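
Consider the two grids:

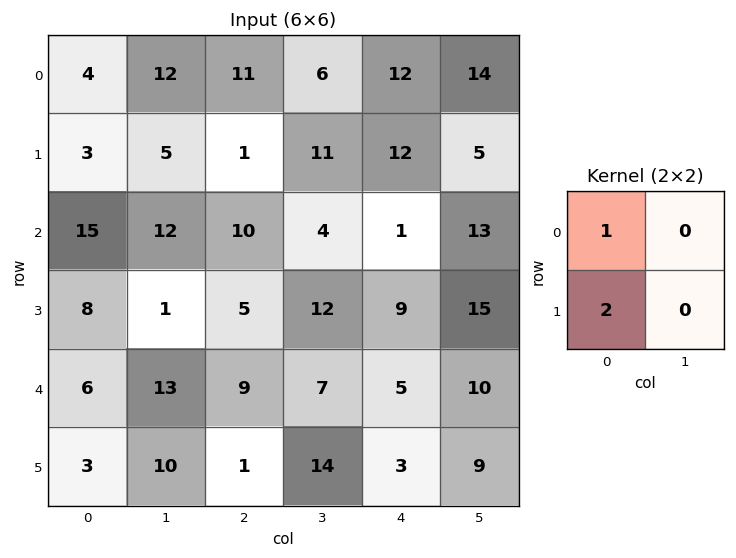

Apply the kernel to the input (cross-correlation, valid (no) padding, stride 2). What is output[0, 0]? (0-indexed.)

The receptive field on the input at this output position is [4 12 / 3 5]. Elementwise product with the kernel and sum: 4·1 + 3·2.

10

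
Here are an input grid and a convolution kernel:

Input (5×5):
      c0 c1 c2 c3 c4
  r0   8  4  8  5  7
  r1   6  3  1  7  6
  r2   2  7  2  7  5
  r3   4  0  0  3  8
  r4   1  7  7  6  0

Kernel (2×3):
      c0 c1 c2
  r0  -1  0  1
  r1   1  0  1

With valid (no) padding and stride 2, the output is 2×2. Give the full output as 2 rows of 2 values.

Output[0,0]: The receptive field on the input at this output position is [8 4 8 / 6 3 1]. Elementwise product with the kernel and sum: 8·-1 + 8·1 + 6·1 + 1·1.

7 6
4 11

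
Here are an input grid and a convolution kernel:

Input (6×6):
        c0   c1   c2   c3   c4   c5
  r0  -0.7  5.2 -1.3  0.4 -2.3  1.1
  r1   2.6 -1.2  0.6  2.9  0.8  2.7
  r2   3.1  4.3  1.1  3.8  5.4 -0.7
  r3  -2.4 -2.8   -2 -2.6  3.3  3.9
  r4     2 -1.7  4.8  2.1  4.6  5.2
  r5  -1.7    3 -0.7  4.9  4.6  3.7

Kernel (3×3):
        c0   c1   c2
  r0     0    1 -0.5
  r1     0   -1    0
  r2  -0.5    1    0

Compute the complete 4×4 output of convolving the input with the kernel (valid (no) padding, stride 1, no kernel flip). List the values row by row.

9.8 -3.15 1.9 -0.15
-7.4 -2.55 -2.9 -1.35
3.85 6.85 3.4 6
3.75 -7.7 -1.1 -1.1

Output[0,0]: The receptive field on the input at this output position is [-0.7 5.2 -1.3 / 2.6 -1.2 0.6 / 3.1 4.3 1.1]. Elementwise product with the kernel and sum: 5.2·1 + -1.3·-0.5 + -1.2·-1 + 3.1·-0.5 + 4.3·1.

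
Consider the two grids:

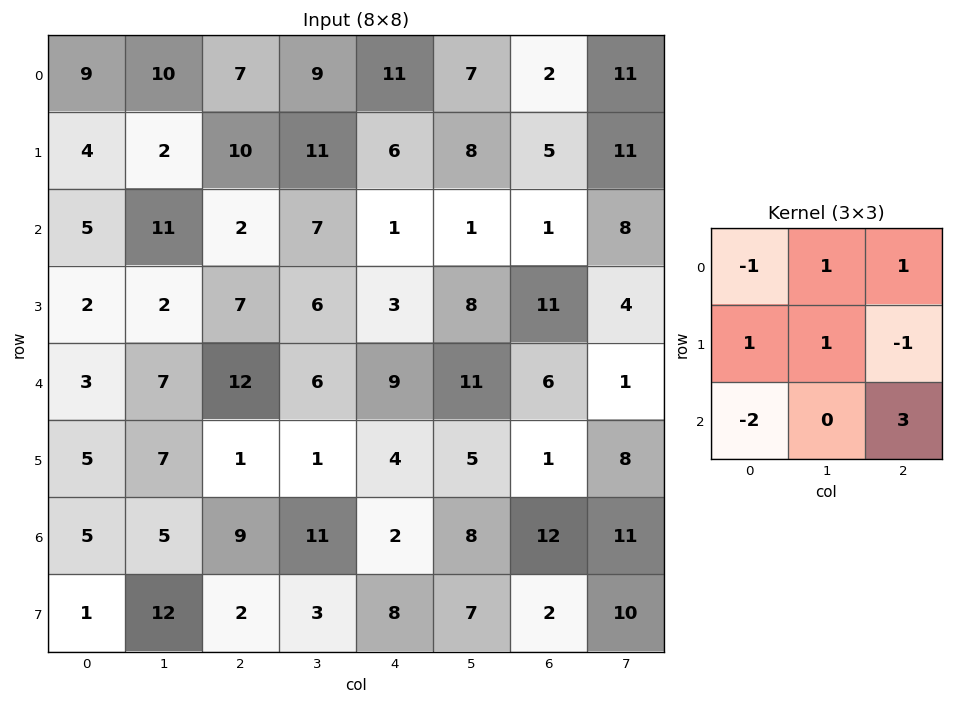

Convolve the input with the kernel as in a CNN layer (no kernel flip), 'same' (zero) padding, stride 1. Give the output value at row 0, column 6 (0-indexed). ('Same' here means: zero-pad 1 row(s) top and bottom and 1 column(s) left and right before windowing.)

15

The receptive field on the zero-padded input at this output position is [0 0 0 / 7 2 11 / 8 5 11]. Elementwise product with the kernel and sum: 0·-1 + 0·1 + 0·1 + 7·1 + 2·1 + 11·-1 + 8·-2 + 11·3.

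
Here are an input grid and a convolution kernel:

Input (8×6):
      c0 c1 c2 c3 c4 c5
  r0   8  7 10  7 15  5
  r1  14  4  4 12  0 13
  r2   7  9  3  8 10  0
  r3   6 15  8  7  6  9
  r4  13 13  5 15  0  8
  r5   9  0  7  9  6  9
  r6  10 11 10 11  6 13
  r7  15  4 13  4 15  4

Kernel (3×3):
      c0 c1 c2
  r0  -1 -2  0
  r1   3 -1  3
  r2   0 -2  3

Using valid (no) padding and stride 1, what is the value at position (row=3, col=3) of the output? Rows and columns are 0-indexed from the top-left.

The receptive field on the input at this output position is [7 6 9 / 15 0 8 / 9 6 9]. Elementwise product with the kernel and sum: 7·-1 + 6·-2 + 15·3 + 0·-1 + 8·3 + 6·-2 + 9·3.

65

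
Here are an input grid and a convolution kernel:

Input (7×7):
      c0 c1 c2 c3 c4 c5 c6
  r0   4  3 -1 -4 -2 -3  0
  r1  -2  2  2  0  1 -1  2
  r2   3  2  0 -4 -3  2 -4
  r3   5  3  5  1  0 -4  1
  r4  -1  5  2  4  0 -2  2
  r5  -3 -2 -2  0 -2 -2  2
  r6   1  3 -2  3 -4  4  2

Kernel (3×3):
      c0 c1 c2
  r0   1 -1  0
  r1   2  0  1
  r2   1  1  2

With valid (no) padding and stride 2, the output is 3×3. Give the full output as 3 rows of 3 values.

Output[0,0]: The receptive field on the input at this output position is [4 3 -1 / -2 2 2 / 3 2 0]. Elementwise product with the kernel and sum: 4·1 + 3·-1 + -2·2 + 2·1 + 3·1 + 2·1 + 0·2.

4 -2 -4
24 20 -2
-14 -15 4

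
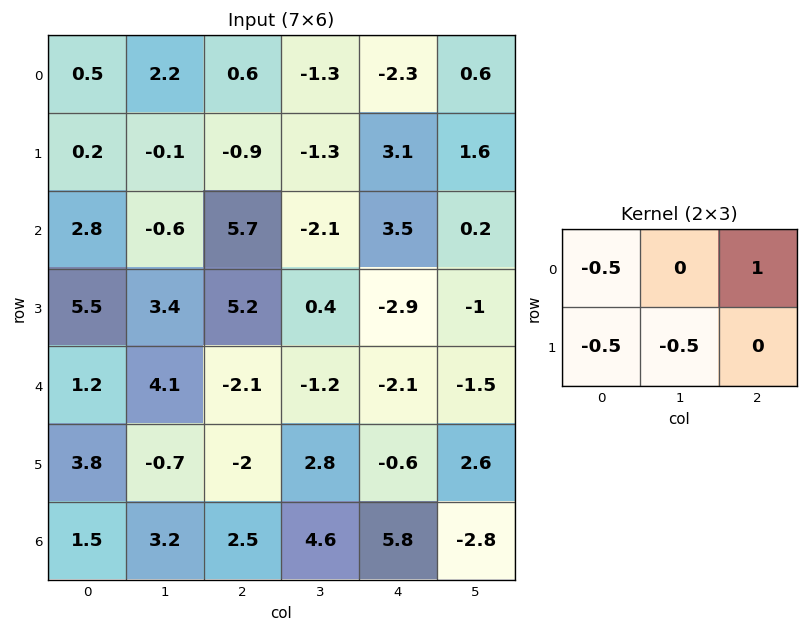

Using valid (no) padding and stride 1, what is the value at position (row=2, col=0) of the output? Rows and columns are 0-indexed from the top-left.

The receptive field on the input at this output position is [2.8 -0.6 5.7 / 5.5 3.4 5.2]. Elementwise product with the kernel and sum: 2.8·-0.5 + 5.7·1 + 5.5·-0.5 + 3.4·-0.5.

-0.15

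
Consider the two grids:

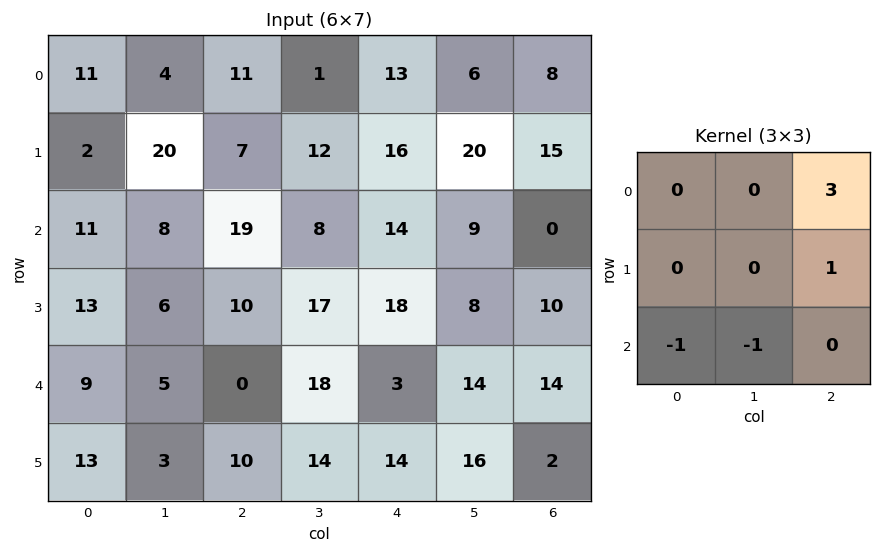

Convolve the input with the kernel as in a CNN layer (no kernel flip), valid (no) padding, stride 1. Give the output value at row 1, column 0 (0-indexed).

The receptive field on the input at this output position is [2 20 7 / 11 8 19 / 13 6 10]. Elementwise product with the kernel and sum: 7·3 + 19·1 + 13·-1 + 6·-1.

21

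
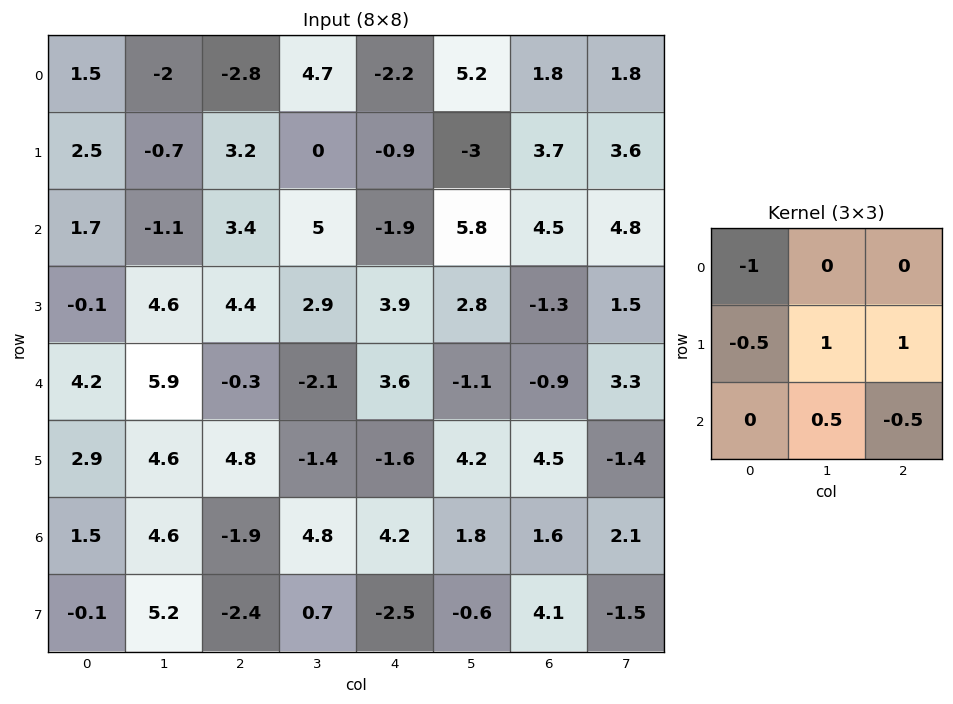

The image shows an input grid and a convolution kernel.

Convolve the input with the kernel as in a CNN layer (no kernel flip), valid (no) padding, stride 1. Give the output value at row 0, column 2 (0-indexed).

3.75

The receptive field on the input at this output position is [-2.8 4.7 -2.2 / 3.2 0 -0.9 / 3.4 5 -1.9]. Elementwise product with the kernel and sum: -2.8·-1 + 3.2·-0.5 + 0·1 + -0.9·1 + 5·0.5 + -1.9·-0.5.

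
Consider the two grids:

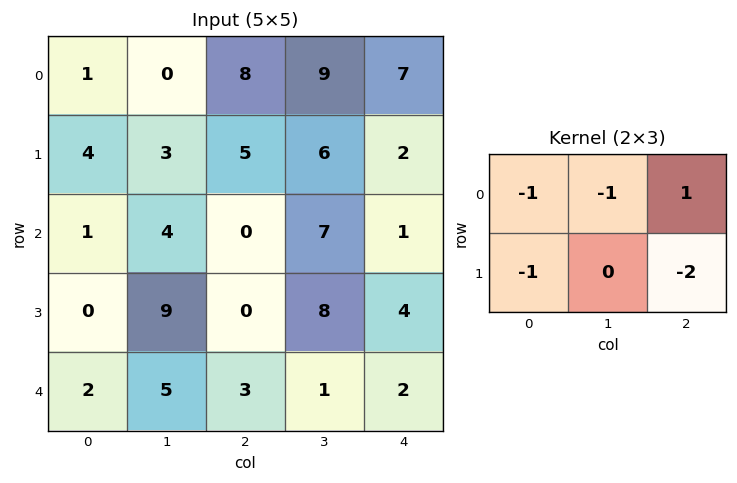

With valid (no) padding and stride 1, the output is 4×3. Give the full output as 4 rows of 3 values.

Output[0,0]: The receptive field on the input at this output position is [1 0 8 / 4 3 5]. Elementwise product with the kernel and sum: 1·-1 + 0·-1 + 8·1 + 4·-1 + 5·-2.
Output[0,1]: The receptive field on the input at this output position is [0 8 9 / 3 5 6]. Elementwise product with the kernel and sum: 0·-1 + 8·-1 + 9·1 + 3·-1 + 6·-2.

-7 -14 -19
-3 -20 -11
-5 -22 -14
-17 -8 -11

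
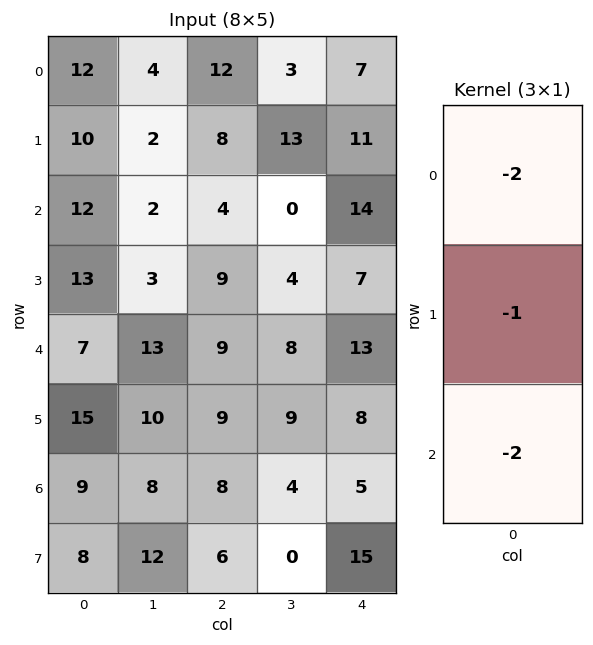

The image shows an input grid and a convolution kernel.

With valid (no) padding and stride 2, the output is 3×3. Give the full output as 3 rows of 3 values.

-58 -40 -53
-51 -35 -61
-47 -43 -44

Output[0,0]: The receptive field on the input at this output position is [12 / 10 / 12]. Elementwise product with the kernel and sum: 12·-2 + 10·-1 + 12·-2.
Output[0,1]: The receptive field on the input at this output position is [12 / 8 / 4]. Elementwise product with the kernel and sum: 12·-2 + 8·-1 + 4·-2.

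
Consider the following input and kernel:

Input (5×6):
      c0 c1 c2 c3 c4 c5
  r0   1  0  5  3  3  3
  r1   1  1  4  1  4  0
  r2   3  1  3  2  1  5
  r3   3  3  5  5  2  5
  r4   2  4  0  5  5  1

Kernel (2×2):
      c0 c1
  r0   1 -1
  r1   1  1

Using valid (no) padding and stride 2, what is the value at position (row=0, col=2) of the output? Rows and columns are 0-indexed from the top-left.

4

The receptive field on the input at this output position is [3 3 / 4 0]. Elementwise product with the kernel and sum: 3·1 + 3·-1 + 4·1 + 0·1.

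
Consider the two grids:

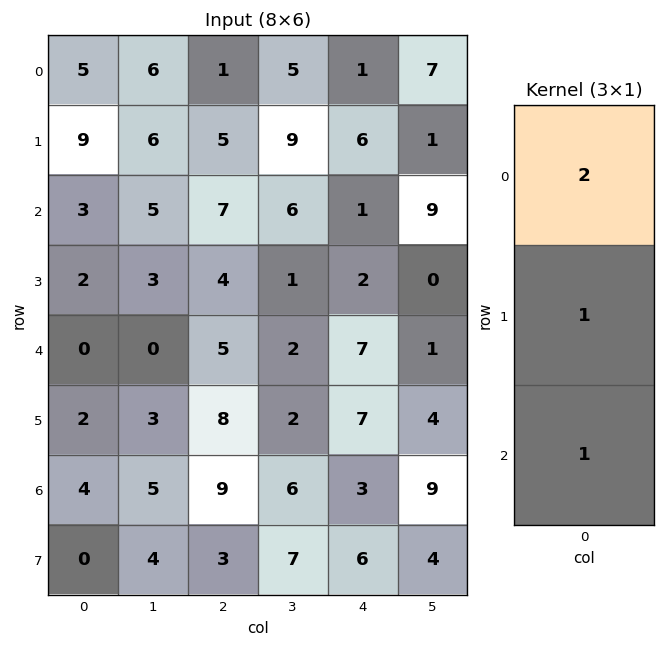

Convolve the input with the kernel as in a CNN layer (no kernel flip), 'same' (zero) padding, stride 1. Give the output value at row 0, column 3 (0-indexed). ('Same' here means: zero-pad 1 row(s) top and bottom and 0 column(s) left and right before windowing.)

The receptive field on the zero-padded input at this output position is [0 / 5 / 9]. Elementwise product with the kernel and sum: 0·2 + 5·1 + 9·1.

14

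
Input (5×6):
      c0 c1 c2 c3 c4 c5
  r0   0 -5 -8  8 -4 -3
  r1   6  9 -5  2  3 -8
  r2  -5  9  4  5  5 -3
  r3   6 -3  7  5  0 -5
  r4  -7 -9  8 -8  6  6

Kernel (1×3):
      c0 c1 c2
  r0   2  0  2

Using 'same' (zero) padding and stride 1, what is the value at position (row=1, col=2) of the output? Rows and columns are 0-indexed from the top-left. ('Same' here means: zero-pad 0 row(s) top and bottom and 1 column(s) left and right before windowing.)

22

The receptive field on the zero-padded input at this output position is [9 -5 2]. Elementwise product with the kernel and sum: 9·2 + 2·2.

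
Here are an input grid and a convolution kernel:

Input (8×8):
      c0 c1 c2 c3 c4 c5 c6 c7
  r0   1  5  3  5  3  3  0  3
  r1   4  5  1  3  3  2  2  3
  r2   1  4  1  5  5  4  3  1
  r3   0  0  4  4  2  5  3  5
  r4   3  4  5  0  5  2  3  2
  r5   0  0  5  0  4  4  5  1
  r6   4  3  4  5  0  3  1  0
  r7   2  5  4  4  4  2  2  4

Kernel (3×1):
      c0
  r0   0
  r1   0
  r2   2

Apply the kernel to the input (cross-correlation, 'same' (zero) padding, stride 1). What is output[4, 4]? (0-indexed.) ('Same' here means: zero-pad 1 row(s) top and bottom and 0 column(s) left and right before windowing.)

The receptive field on the zero-padded input at this output position is [2 / 5 / 4]. Elementwise product with the kernel and sum: 4·2.

8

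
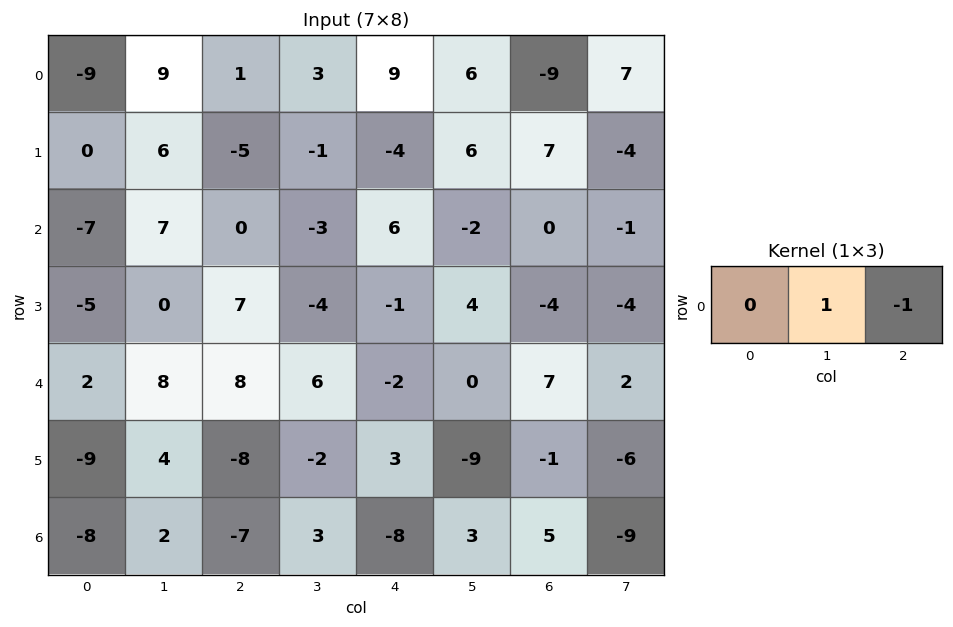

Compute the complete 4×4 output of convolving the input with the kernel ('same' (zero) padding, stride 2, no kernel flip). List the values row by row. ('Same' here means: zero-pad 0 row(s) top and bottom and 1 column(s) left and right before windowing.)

Output[0,0]: The receptive field on the zero-padded input at this output position is [0 -9 9]. Elementwise product with the kernel and sum: -9·1 + 9·-1.
Output[0,1]: The receptive field on the zero-padded input at this output position is [9 1 3]. Elementwise product with the kernel and sum: 1·1 + 3·-1.

-18 -2 3 -16
-14 3 8 1
-6 2 -2 5
-10 -10 -11 14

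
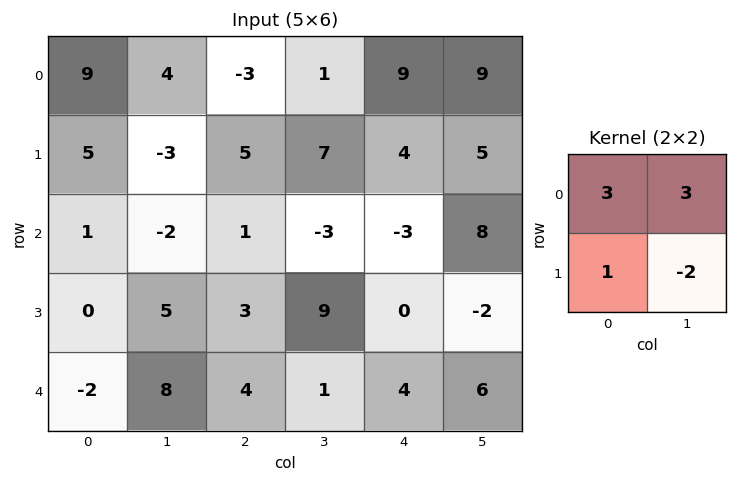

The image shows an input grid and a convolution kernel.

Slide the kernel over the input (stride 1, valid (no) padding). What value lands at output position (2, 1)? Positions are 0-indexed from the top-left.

-4

The receptive field on the input at this output position is [-2 1 / 5 3]. Elementwise product with the kernel and sum: -2·3 + 1·3 + 5·1 + 3·-2.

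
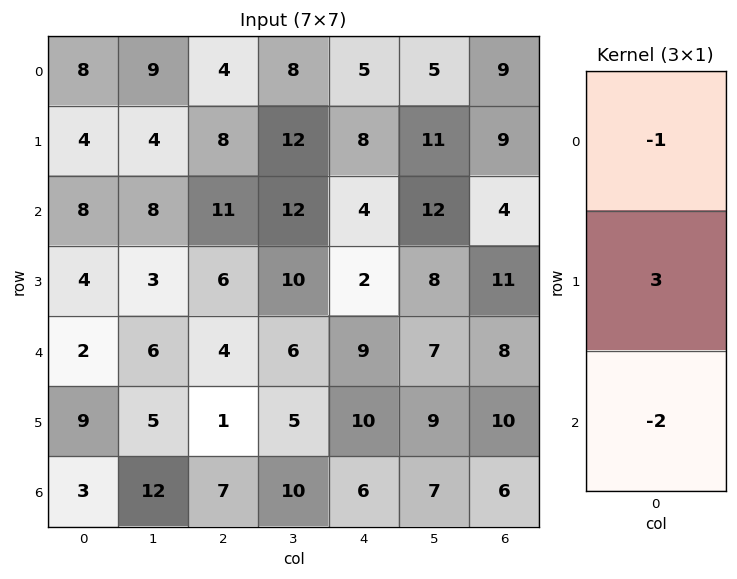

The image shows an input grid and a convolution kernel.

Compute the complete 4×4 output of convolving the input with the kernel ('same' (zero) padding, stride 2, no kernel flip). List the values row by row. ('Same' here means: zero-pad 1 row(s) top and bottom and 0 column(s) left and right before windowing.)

Output[0,0]: The receptive field on the zero-padded input at this output position is [0 / 8 / 4]. Elementwise product with the kernel and sum: 0·-1 + 8·3 + 4·-2.
Output[0,1]: The receptive field on the zero-padded input at this output position is [0 / 4 / 8]. Elementwise product with the kernel and sum: 0·-1 + 4·3 + 8·-2.

16 -4 -1 9
12 13 0 -19
-16 4 5 -7
0 20 8 8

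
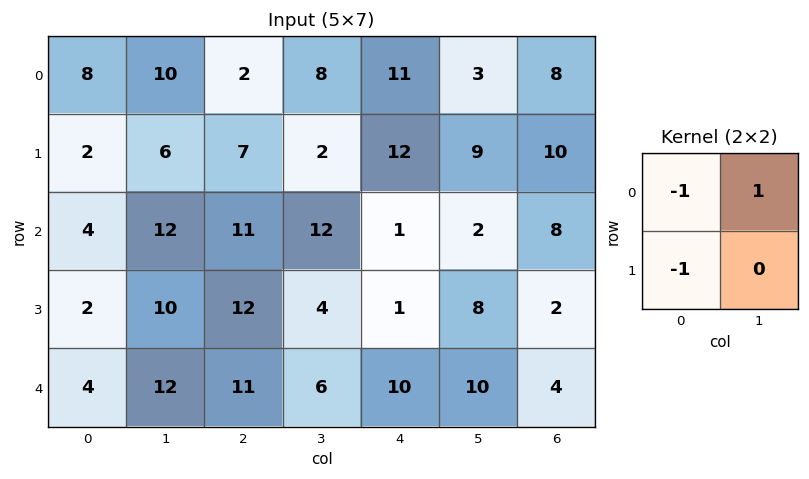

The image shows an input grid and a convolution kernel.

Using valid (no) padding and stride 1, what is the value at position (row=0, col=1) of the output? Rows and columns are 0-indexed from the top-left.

The receptive field on the input at this output position is [10 2 / 6 7]. Elementwise product with the kernel and sum: 10·-1 + 2·1 + 6·-1.

-14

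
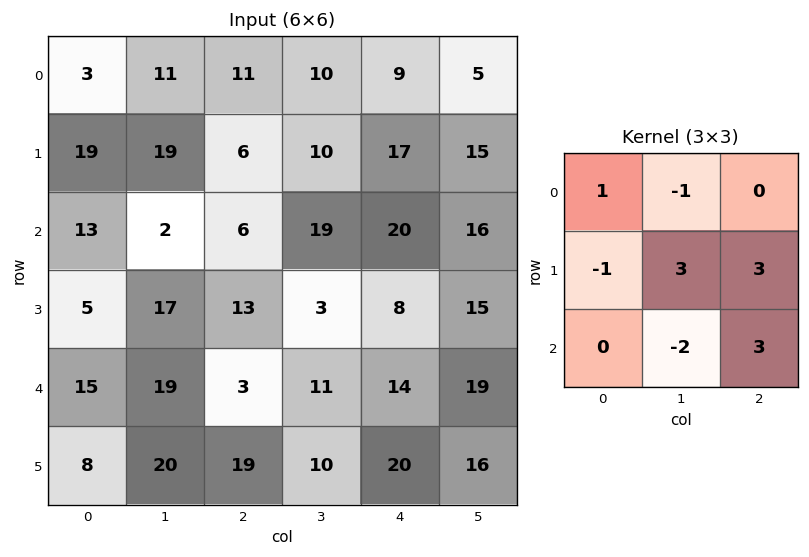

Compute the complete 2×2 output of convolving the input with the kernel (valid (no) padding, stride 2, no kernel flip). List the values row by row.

Output[0,0]: The receptive field on the input at this output position is [3 11 11 / 19 19 6 / 13 2 6]. Elementwise product with the kernel and sum: 3·1 + 11·-1 + 19·-1 + 19·3 + 6·3 + 2·-2 + 6·3.
Output[0,1]: The receptive field on the input at this output position is [11 10 9 / 6 10 17 / 6 19 20]. Elementwise product with the kernel and sum: 11·1 + 10·-1 + 6·-1 + 10·3 + 17·3 + 19·-2 + 20·3.

62 98
67 27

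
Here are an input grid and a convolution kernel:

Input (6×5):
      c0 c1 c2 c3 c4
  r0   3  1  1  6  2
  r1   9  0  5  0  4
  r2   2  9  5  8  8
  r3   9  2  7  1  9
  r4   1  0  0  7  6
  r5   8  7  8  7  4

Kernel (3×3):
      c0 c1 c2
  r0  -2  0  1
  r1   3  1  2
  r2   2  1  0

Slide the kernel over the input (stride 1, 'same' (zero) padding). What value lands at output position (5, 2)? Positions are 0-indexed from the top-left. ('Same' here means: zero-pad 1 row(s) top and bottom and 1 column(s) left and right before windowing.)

The receptive field on the zero-padded input at this output position is [0 0 7 / 7 8 7 / 0 0 0]. Elementwise product with the kernel and sum: 0·-2 + 7·1 + 7·3 + 8·1 + 7·2 + 0·2 + 0·1.

50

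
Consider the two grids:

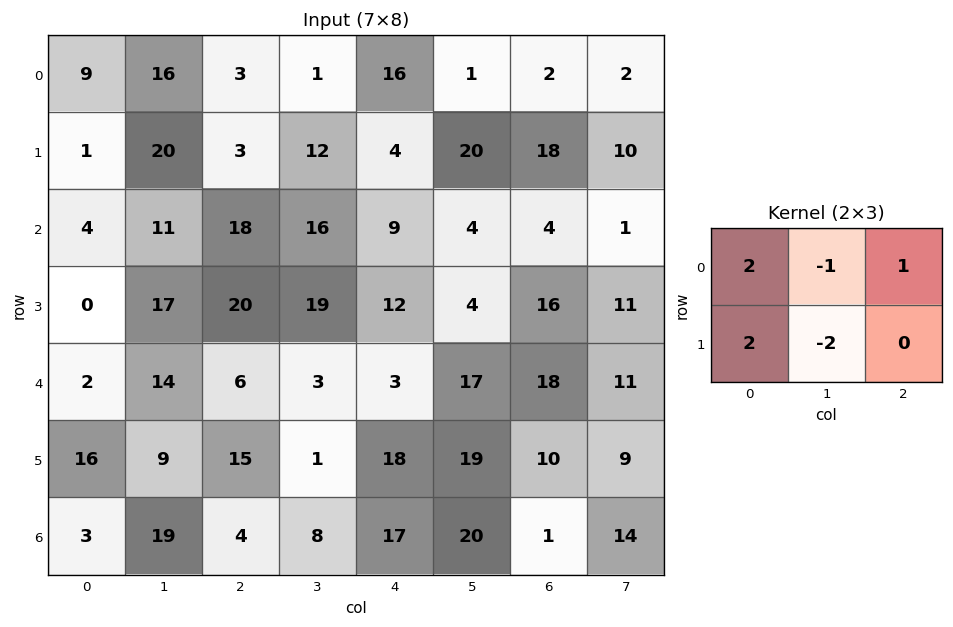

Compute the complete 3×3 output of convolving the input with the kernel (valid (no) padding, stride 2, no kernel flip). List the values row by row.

Output[0,0]: The receptive field on the input at this output position is [9 16 3 / 1 20 3]. Elementwise product with the kernel and sum: 9·2 + 16·-1 + 3·1 + 1·2 + 20·-2.
Output[0,1]: The receptive field on the input at this output position is [3 1 16 / 3 12 4]. Elementwise product with the kernel and sum: 3·2 + 1·-1 + 16·1 + 3·2 + 12·-2.

-33 3 1
-19 31 34
10 40 5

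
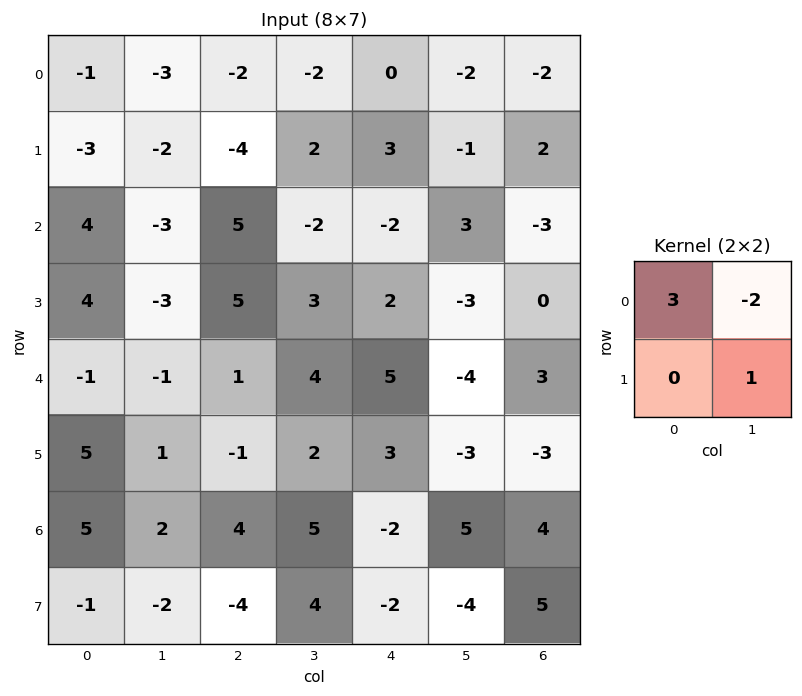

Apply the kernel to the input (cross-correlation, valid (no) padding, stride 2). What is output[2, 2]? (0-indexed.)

20

The receptive field on the input at this output position is [5 -4 / 3 -3]. Elementwise product with the kernel and sum: 5·3 + -4·-2 + -3·1.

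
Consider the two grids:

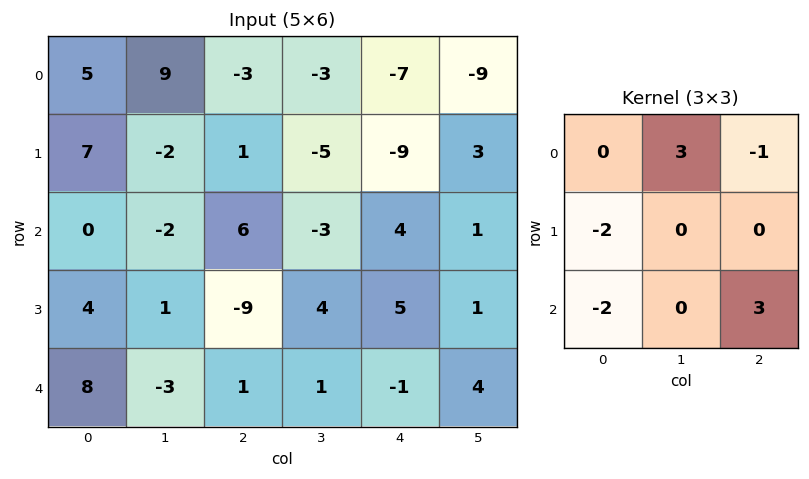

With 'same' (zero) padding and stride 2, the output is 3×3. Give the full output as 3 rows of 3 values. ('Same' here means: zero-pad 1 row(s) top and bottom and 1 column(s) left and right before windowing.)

Output[0,0]: The receptive field on the zero-padded input at this output position is [0 0 0 / 0 5 9 / 0 7 -2]. Elementwise product with the kernel and sum: 0·3 + 0·-1 + 0·-2 + 0·-2 + -2·3.
Output[0,1]: The receptive field on the zero-padded input at this output position is [0 0 0 / 9 -3 -3 / -2 1 -5]. Elementwise product with the kernel and sum: 0·3 + 0·-1 + 9·-2 + -2·-2 + -5·3.

-6 -29 25
26 22 -29
11 -25 12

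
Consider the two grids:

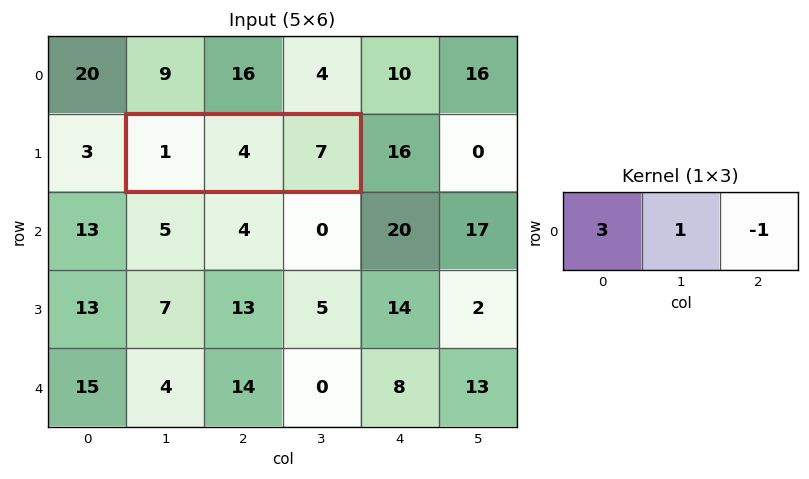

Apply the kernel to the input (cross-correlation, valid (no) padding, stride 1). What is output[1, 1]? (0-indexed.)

The receptive field on the input at this output position is [1 4 7]. Elementwise product with the kernel and sum: 1·3 + 4·1 + 7·-1.

0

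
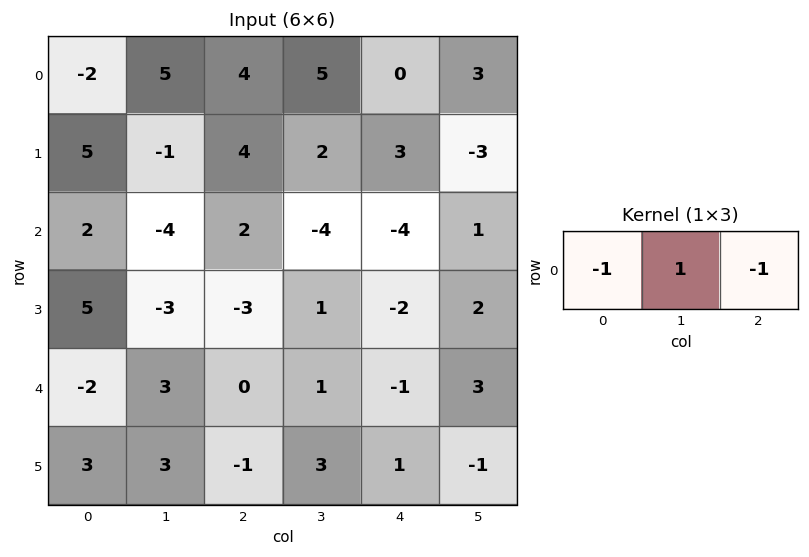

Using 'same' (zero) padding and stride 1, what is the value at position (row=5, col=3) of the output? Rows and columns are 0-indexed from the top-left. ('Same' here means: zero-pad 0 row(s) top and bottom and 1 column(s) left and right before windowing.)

3

The receptive field on the zero-padded input at this output position is [-1 3 1]. Elementwise product with the kernel and sum: -1·-1 + 3·1 + 1·-1.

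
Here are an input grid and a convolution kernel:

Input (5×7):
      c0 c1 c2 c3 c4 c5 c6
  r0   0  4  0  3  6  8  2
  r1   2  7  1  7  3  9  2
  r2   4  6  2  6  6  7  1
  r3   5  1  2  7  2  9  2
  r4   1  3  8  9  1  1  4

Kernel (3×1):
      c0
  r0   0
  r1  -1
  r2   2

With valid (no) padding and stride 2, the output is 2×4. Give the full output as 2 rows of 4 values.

6 3 9 0
-3 14 0 6

Output[0,0]: The receptive field on the input at this output position is [0 / 2 / 4]. Elementwise product with the kernel and sum: 2·-1 + 4·2.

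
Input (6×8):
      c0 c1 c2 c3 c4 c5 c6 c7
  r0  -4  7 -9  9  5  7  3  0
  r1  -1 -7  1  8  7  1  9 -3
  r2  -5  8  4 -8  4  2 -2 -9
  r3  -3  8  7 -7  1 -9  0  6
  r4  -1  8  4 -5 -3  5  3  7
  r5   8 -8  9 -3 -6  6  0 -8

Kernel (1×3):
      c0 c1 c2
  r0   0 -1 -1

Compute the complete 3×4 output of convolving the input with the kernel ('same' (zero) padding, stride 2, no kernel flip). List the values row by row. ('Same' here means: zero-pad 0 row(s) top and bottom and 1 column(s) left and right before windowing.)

-3 0 -12 -3
-3 4 -6 11
-7 1 -2 -10

Output[0,0]: The receptive field on the zero-padded input at this output position is [0 -4 7]. Elementwise product with the kernel and sum: -4·-1 + 7·-1.
Output[0,1]: The receptive field on the zero-padded input at this output position is [7 -9 9]. Elementwise product with the kernel and sum: -9·-1 + 9·-1.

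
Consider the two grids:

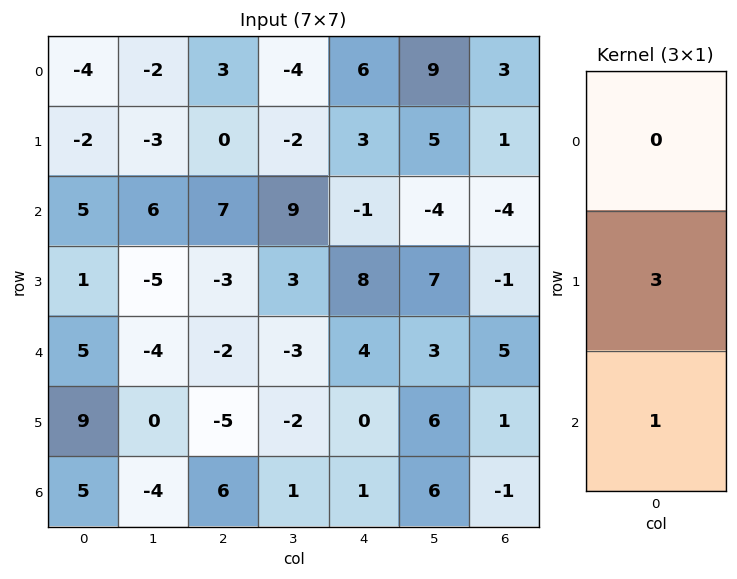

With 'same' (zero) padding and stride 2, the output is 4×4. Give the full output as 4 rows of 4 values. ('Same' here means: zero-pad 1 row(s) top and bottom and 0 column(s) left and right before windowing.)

-14 9 21 10
16 18 5 -13
24 -11 12 16
15 18 3 -3

Output[0,0]: The receptive field on the zero-padded input at this output position is [0 / -4 / -2]. Elementwise product with the kernel and sum: -4·3 + -2·1.
Output[0,1]: The receptive field on the zero-padded input at this output position is [0 / 3 / 0]. Elementwise product with the kernel and sum: 3·3 + 0·1.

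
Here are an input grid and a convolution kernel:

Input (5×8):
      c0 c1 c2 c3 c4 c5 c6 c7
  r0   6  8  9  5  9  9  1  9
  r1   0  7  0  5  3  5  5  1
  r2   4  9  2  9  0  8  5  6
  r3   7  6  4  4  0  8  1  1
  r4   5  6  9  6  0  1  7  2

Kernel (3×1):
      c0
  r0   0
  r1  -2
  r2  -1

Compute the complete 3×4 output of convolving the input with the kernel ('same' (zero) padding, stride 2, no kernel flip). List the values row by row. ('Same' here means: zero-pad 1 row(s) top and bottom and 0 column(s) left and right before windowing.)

Output[0,0]: The receptive field on the zero-padded input at this output position is [0 / 6 / 0]. Elementwise product with the kernel and sum: 6·-2 + 0·-1.

-12 -18 -21 -7
-15 -8 0 -11
-10 -18 0 -14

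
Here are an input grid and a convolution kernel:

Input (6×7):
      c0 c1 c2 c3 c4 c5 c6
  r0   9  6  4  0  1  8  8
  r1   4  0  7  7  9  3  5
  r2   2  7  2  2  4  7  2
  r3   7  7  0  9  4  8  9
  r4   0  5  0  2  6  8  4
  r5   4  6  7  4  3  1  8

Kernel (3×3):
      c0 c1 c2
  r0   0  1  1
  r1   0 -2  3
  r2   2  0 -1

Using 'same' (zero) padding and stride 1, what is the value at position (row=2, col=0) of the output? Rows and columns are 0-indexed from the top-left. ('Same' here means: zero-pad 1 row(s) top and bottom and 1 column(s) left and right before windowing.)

14

The receptive field on the zero-padded input at this output position is [0 4 0 / 0 2 7 / 0 7 7]. Elementwise product with the kernel and sum: 4·1 + 0·1 + 2·-2 + 7·3 + 0·2 + 7·-1.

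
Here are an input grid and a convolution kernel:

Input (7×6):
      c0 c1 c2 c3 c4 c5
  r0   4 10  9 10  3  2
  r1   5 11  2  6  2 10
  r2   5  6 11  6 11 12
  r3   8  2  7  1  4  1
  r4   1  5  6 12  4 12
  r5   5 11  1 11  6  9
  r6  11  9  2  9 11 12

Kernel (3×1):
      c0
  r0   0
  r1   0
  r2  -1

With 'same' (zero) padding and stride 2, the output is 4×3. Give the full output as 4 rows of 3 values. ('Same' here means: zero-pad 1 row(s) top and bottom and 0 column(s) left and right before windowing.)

Output[0,0]: The receptive field on the zero-padded input at this output position is [0 / 4 / 5]. Elementwise product with the kernel and sum: 5·-1.

-5 -2 -2
-8 -7 -4
-5 -1 -6
0 0 0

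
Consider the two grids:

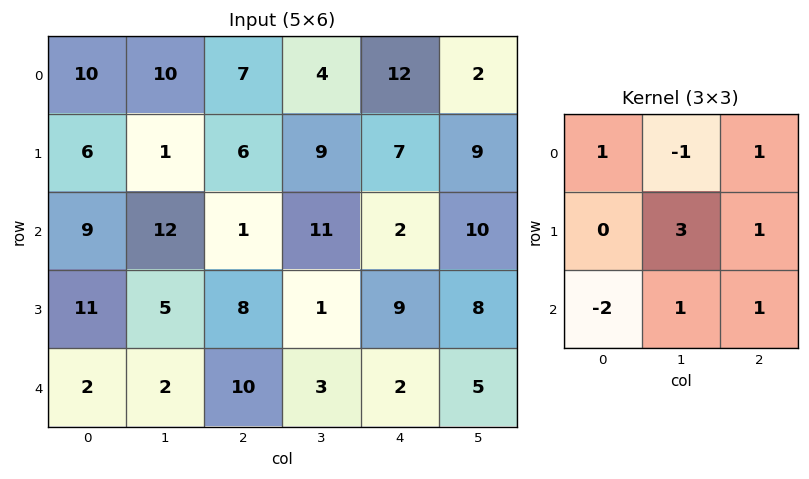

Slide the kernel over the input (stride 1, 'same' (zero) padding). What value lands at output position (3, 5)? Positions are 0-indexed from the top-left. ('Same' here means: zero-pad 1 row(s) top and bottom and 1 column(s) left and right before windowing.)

The receptive field on the zero-padded input at this output position is [2 10 0 / 9 8 0 / 2 5 0]. Elementwise product with the kernel and sum: 2·1 + 10·-1 + 0·1 + 8·3 + 0·1 + 2·-2 + 5·1 + 0·1.

17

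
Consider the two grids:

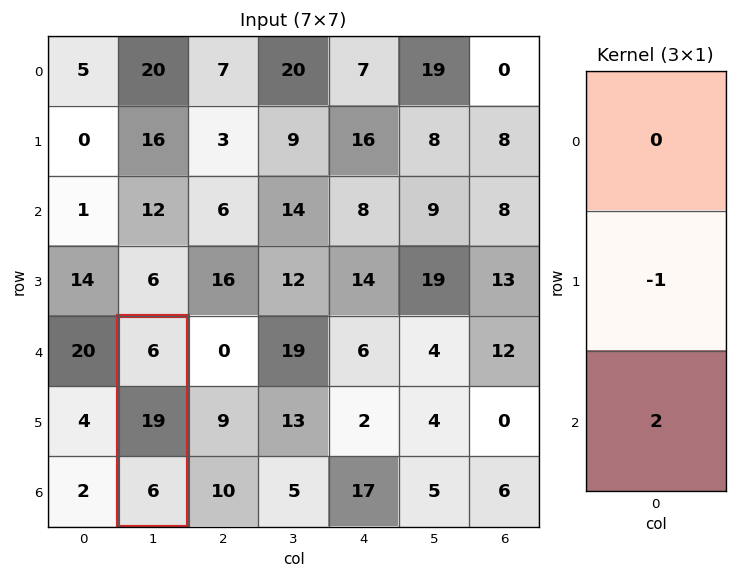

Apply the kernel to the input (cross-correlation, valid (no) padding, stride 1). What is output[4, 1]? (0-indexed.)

-7

The receptive field on the input at this output position is [6 / 19 / 6]. Elementwise product with the kernel and sum: 19·-1 + 6·2.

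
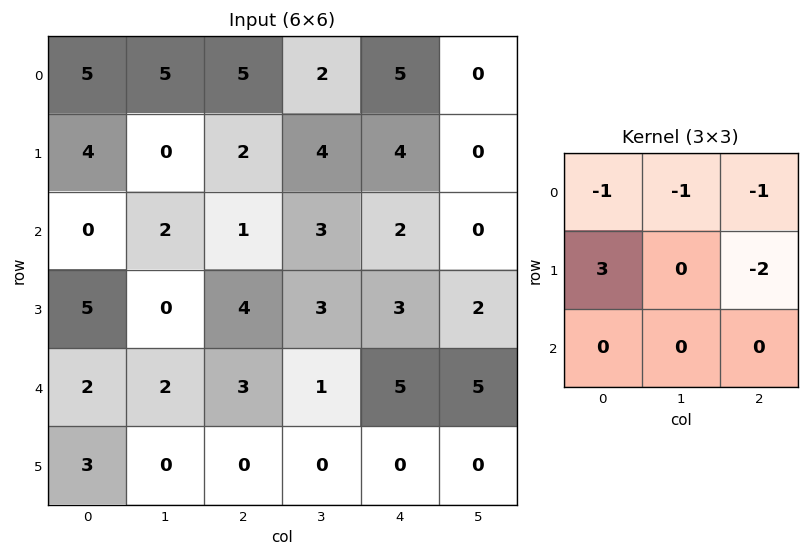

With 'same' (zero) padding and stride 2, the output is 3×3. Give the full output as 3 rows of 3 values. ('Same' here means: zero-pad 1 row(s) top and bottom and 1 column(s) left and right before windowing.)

Output[0,0]: The receptive field on the zero-padded input at this output position is [0 0 0 / 0 5 5 / 0 4 0]. Elementwise product with the kernel and sum: 0·-1 + 0·-1 + 0·-1 + 0·3 + 5·-2.
Output[0,1]: The receptive field on the zero-padded input at this output position is [0 0 0 / 5 5 2 / 0 2 4]. Elementwise product with the kernel and sum: 0·-1 + 0·-1 + 0·-1 + 5·3 + 2·-2.

-10 11 6
-8 -6 1
-9 -3 -15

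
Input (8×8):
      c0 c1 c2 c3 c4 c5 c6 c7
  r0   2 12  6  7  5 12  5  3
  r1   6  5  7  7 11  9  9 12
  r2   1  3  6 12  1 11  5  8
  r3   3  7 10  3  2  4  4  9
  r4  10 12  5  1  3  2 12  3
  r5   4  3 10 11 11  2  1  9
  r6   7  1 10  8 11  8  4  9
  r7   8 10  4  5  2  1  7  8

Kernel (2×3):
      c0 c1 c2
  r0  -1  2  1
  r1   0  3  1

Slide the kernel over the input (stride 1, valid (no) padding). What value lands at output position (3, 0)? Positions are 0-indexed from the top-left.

62

The receptive field on the input at this output position is [3 7 10 / 10 12 5]. Elementwise product with the kernel and sum: 3·-1 + 7·2 + 10·1 + 12·3 + 5·1.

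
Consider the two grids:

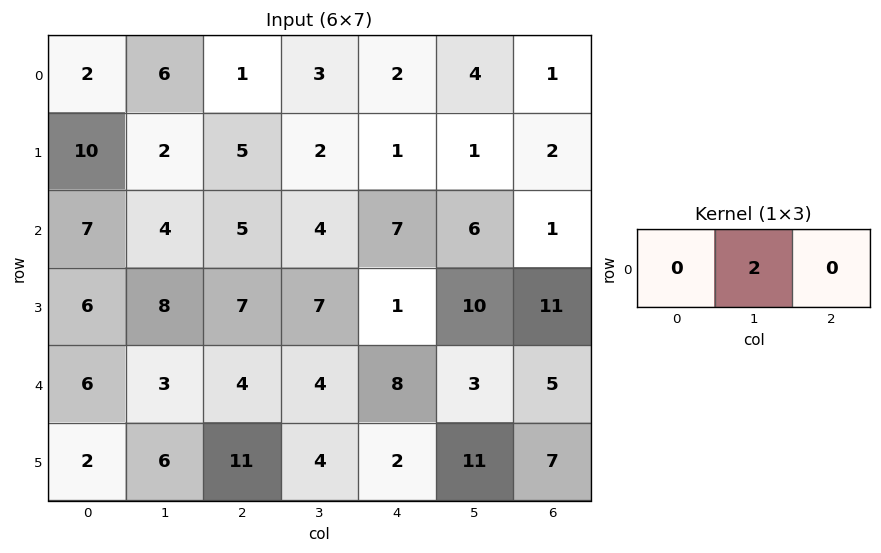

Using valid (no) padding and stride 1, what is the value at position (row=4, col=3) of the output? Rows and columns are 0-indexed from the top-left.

The receptive field on the input at this output position is [4 8 3]. Elementwise product with the kernel and sum: 8·2.

16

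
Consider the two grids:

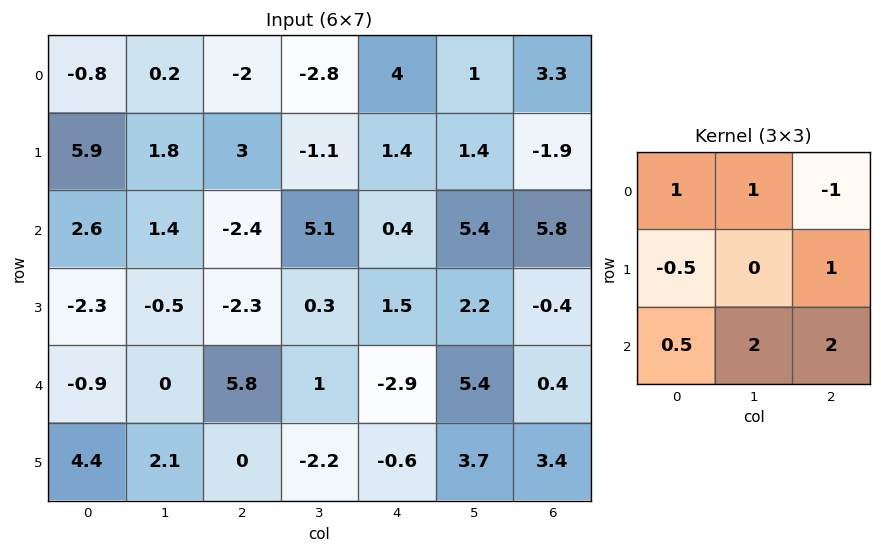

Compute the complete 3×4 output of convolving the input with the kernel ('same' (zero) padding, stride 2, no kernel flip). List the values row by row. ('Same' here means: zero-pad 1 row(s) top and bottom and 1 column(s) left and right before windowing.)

15.6 1.8 7.45 -3.6
-0.1 6.05 9.3 -2.9
11.2 -5.45 9.6 7.75

Output[0,0]: The receptive field on the zero-padded input at this output position is [0 0 0 / 0 -0.8 0.2 / 0 5.9 1.8]. Elementwise product with the kernel and sum: 0·1 + 0·1 + 0·-1 + 0·-0.5 + 0.2·1 + 0·0.5 + 5.9·2 + 1.8·2.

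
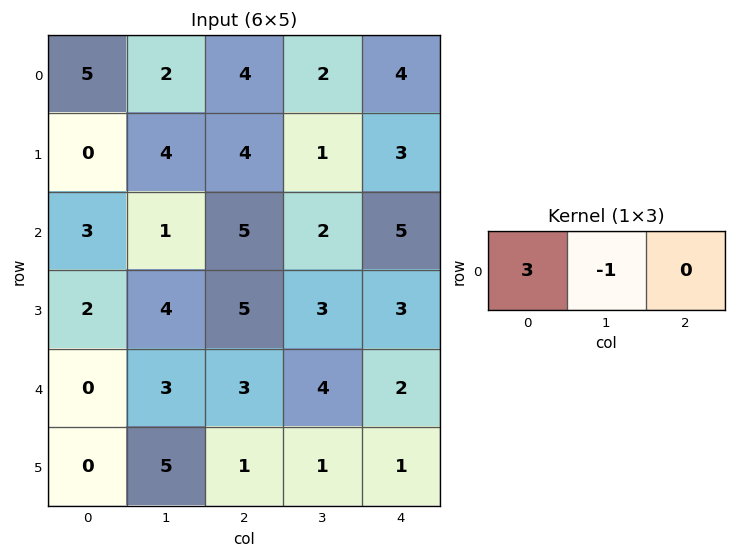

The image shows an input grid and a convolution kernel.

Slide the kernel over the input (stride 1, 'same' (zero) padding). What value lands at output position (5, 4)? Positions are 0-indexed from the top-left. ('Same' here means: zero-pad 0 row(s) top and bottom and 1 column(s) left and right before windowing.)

2

The receptive field on the zero-padded input at this output position is [1 1 0]. Elementwise product with the kernel and sum: 1·3 + 1·-1.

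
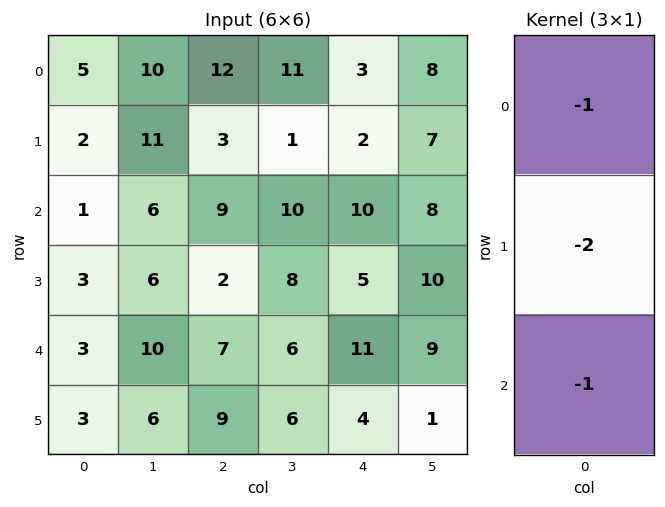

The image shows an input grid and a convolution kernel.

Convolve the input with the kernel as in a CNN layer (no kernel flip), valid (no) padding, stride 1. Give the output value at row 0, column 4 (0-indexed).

-17

The receptive field on the input at this output position is [3 / 2 / 10]. Elementwise product with the kernel and sum: 3·-1 + 2·-2 + 10·-1.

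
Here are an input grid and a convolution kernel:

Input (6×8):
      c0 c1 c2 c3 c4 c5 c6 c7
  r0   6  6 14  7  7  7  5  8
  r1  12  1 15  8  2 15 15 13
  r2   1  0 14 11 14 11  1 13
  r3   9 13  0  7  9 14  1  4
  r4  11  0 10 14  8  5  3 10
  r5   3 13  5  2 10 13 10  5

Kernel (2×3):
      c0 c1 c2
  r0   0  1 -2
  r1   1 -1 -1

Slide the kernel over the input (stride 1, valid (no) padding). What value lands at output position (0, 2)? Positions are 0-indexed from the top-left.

-2

The receptive field on the input at this output position is [14 7 7 / 15 8 2]. Elementwise product with the kernel and sum: 7·1 + 7·-2 + 15·1 + 8·-1 + 2·-1.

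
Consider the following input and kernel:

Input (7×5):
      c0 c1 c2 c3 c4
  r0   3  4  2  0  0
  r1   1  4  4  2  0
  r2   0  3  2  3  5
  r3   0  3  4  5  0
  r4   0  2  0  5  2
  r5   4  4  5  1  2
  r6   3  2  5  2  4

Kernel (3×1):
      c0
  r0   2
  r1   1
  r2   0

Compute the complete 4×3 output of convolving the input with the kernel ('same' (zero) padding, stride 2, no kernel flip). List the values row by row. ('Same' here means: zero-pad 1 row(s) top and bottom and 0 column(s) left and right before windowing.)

3 2 0
2 10 5
0 8 2
11 15 8

Output[0,0]: The receptive field on the zero-padded input at this output position is [0 / 3 / 1]. Elementwise product with the kernel and sum: 0·2 + 3·1.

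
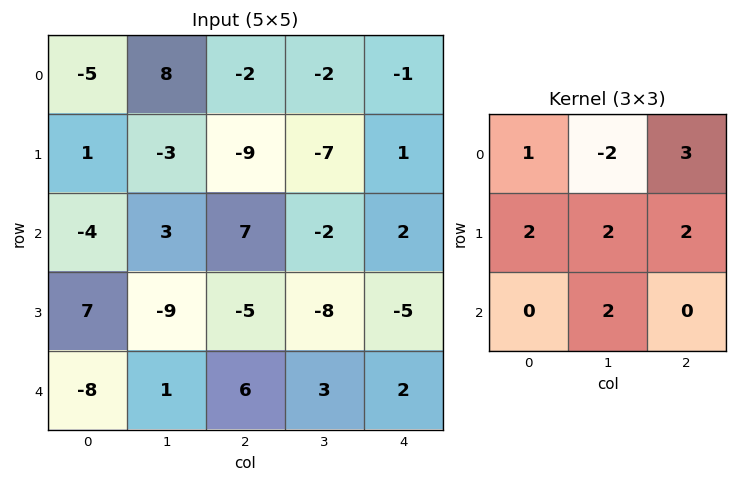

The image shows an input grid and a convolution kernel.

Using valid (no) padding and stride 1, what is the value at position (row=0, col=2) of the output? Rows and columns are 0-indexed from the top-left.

-35

The receptive field on the input at this output position is [-2 -2 -1 / -9 -7 1 / 7 -2 2]. Elementwise product with the kernel and sum: -2·1 + -2·-2 + -1·3 + -9·2 + -7·2 + 1·2 + -2·2.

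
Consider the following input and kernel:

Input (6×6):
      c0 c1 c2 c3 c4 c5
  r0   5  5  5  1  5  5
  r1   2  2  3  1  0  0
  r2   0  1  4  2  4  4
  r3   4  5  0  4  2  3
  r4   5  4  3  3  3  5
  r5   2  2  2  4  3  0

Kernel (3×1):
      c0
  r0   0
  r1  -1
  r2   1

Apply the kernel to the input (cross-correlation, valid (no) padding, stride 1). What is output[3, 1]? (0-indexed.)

The receptive field on the input at this output position is [5 / 4 / 2]. Elementwise product with the kernel and sum: 4·-1 + 2·1.

-2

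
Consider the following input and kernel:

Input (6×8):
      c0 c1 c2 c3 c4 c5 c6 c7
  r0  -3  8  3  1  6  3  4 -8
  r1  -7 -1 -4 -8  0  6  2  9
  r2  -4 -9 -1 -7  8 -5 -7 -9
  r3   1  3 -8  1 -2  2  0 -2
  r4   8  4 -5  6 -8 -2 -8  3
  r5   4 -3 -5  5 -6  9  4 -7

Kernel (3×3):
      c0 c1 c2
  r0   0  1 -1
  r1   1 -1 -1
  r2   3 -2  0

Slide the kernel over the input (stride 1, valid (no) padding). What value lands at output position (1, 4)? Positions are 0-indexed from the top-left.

The receptive field on the input at this output position is [0 6 2 / 8 -5 -7 / -2 2 0]. Elementwise product with the kernel and sum: 6·1 + 2·-1 + 8·1 + -5·-1 + -7·-1 + -2·3 + 2·-2.

14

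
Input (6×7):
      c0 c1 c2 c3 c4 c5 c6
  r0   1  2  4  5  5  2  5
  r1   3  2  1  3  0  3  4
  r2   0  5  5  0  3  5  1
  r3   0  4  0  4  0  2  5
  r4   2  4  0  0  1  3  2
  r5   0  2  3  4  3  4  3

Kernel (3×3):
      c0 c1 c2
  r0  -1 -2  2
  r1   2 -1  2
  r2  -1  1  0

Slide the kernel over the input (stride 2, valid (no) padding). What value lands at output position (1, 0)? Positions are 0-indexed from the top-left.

-2

The receptive field on the input at this output position is [0 5 5 / 0 4 0 / 2 4 0]. Elementwise product with the kernel and sum: 0·-1 + 5·-2 + 5·2 + 0·2 + 4·-1 + 0·2 + 2·-1 + 4·1.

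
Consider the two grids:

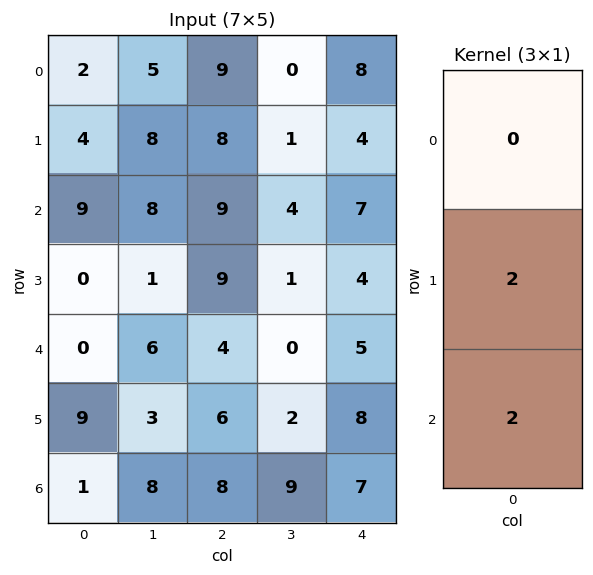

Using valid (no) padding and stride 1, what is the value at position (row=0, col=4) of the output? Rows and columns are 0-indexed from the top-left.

The receptive field on the input at this output position is [8 / 4 / 7]. Elementwise product with the kernel and sum: 4·2 + 7·2.

22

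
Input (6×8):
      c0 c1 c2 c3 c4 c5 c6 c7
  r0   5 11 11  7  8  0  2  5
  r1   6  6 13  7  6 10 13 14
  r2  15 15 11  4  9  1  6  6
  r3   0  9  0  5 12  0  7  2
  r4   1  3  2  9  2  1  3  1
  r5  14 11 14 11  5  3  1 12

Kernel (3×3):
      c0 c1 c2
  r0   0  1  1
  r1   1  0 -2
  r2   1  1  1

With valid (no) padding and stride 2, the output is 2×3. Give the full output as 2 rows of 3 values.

43 40 -2
32 2 11

Output[0,0]: The receptive field on the input at this output position is [5 11 11 / 6 6 13 / 15 15 11]. Elementwise product with the kernel and sum: 11·1 + 11·1 + 6·1 + 13·-2 + 15·1 + 15·1 + 11·1.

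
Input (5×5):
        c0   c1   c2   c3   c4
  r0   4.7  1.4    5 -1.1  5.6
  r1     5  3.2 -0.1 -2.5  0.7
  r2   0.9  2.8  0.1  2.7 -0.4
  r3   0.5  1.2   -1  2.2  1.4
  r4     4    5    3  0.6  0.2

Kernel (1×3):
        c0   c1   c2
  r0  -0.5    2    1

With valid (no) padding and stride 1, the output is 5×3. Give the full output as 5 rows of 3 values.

5.45 8.2 0.9
3.8 -4.3 -4.25
5.25 1.5 4.95
1.15 -0.4 6.3
11 4.1 -0.1

Output[0,0]: The receptive field on the input at this output position is [4.7 1.4 5]. Elementwise product with the kernel and sum: 4.7·-0.5 + 1.4·2 + 5·1.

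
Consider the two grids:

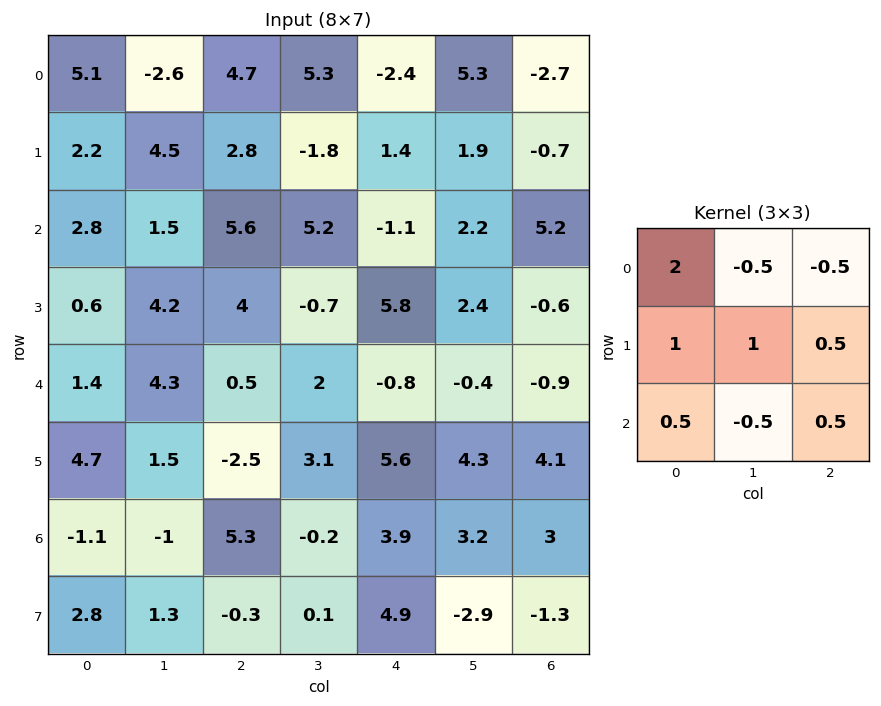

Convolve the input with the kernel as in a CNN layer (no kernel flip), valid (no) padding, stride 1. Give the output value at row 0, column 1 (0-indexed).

The receptive field on the input at this output position is [-2.6 4.7 5.3 / 4.5 2.8 -1.8 / 1.5 5.6 5.2]. Elementwise product with the kernel and sum: -2.6·2 + 4.7·-0.5 + 5.3·-0.5 + 4.5·1 + 2.8·1 + -1.8·0.5 + 1.5·0.5 + 5.6·-0.5 + 5.2·0.5.

-3.25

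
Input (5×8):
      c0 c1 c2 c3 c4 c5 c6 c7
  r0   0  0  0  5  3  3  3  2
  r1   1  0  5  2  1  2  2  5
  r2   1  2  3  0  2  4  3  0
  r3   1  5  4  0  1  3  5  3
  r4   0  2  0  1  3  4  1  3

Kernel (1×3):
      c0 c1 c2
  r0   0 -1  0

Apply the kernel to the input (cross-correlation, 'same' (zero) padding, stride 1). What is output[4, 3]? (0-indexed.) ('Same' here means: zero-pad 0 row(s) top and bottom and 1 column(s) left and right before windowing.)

-1

The receptive field on the zero-padded input at this output position is [0 1 3]. Elementwise product with the kernel and sum: 1·-1.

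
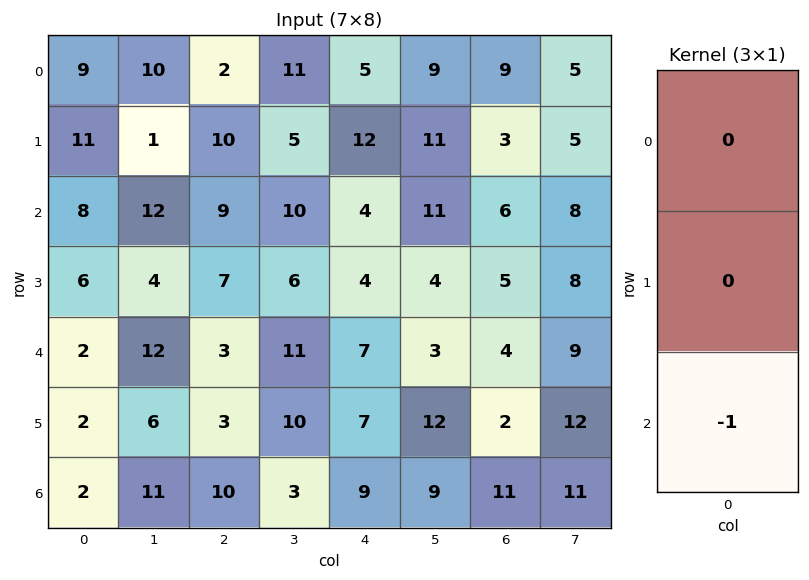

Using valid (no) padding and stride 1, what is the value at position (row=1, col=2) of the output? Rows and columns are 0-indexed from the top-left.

-7

The receptive field on the input at this output position is [10 / 9 / 7]. Elementwise product with the kernel and sum: 7·-1.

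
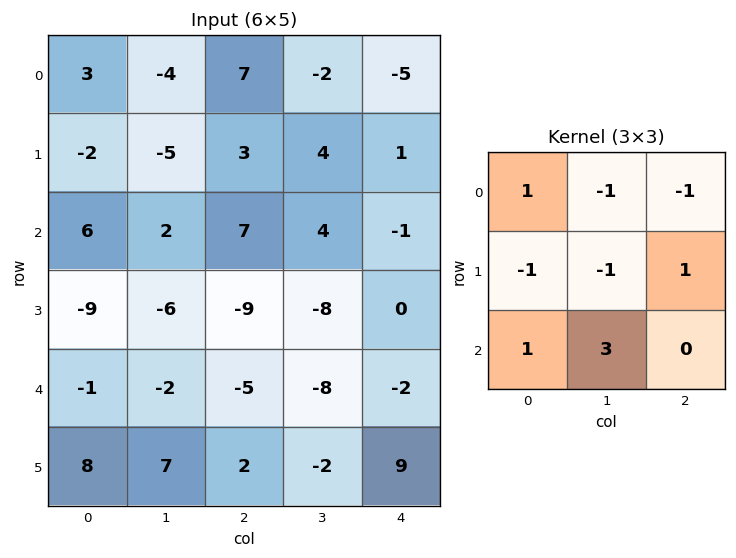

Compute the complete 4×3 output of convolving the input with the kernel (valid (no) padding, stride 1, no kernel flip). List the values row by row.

22 20 27
-28 -50 -47
-4 -19 -8
33 23 6

Output[0,0]: The receptive field on the input at this output position is [3 -4 7 / -2 -5 3 / 6 2 7]. Elementwise product with the kernel and sum: 3·1 + -4·-1 + 7·-1 + -2·-1 + -5·-1 + 3·1 + 6·1 + 2·3.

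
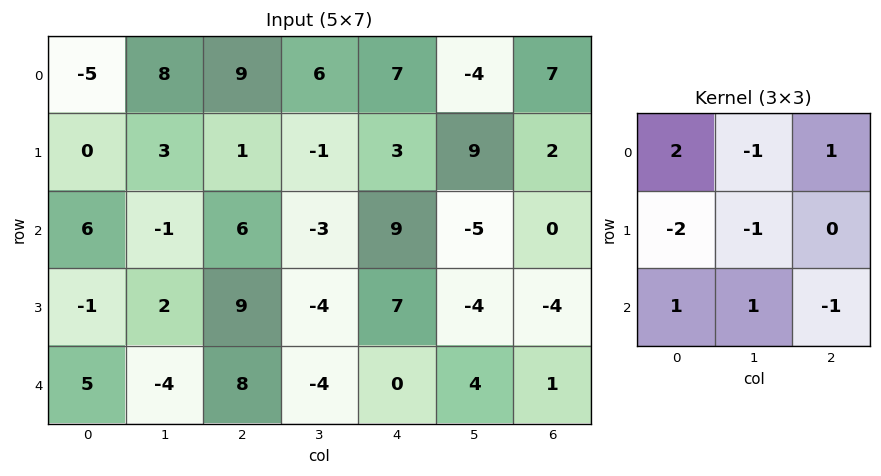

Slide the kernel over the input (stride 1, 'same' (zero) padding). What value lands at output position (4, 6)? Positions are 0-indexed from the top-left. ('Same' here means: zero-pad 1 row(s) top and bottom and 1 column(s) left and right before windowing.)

The receptive field on the zero-padded input at this output position is [-4 -4 0 / 4 1 0 / 0 0 0]. Elementwise product with the kernel and sum: -4·2 + -4·-1 + 0·1 + 4·-2 + 1·-1 + 0·1 + 0·1 + 0·-1.

-13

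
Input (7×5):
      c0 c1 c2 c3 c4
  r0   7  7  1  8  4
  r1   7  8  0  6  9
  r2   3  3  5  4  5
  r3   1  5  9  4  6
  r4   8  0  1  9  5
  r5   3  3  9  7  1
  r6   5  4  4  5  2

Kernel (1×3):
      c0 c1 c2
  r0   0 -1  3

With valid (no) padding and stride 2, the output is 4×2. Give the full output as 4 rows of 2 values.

-4 4
12 11
3 6
8 1

Output[0,0]: The receptive field on the input at this output position is [7 7 1]. Elementwise product with the kernel and sum: 7·-1 + 1·3.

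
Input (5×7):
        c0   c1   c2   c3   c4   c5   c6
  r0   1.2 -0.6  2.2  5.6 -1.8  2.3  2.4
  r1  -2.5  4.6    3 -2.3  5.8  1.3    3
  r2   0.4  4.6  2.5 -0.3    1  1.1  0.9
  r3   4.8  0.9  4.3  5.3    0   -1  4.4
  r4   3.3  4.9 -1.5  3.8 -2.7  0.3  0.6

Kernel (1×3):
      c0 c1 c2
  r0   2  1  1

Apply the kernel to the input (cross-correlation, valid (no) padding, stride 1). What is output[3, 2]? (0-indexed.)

The receptive field on the input at this output position is [4.3 5.3 0]. Elementwise product with the kernel and sum: 4.3·2 + 5.3·1 + 0·1.

13.9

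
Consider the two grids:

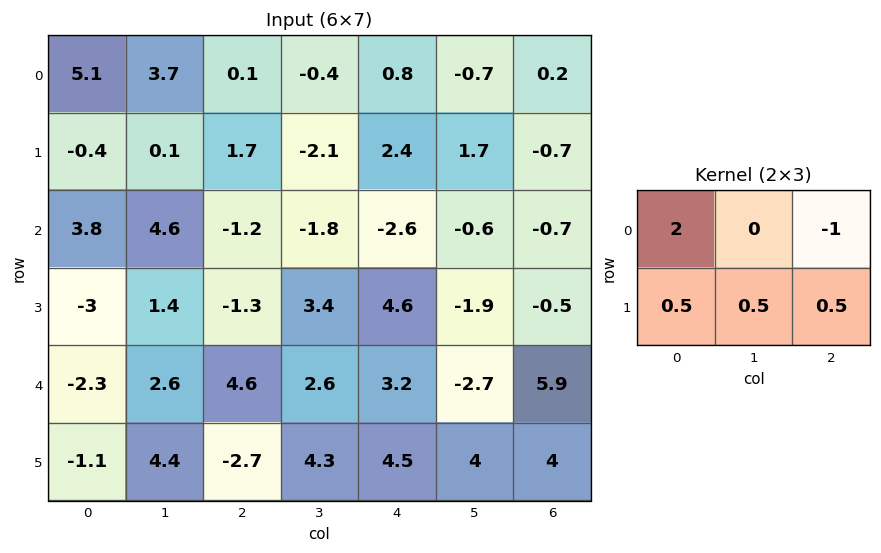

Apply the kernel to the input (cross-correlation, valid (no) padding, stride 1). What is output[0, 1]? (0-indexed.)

The receptive field on the input at this output position is [3.7 0.1 -0.4 / 0.1 1.7 -2.1]. Elementwise product with the kernel and sum: 3.7·2 + -0.4·-1 + 0.1·0.5 + 1.7·0.5 + -2.1·0.5.

7.65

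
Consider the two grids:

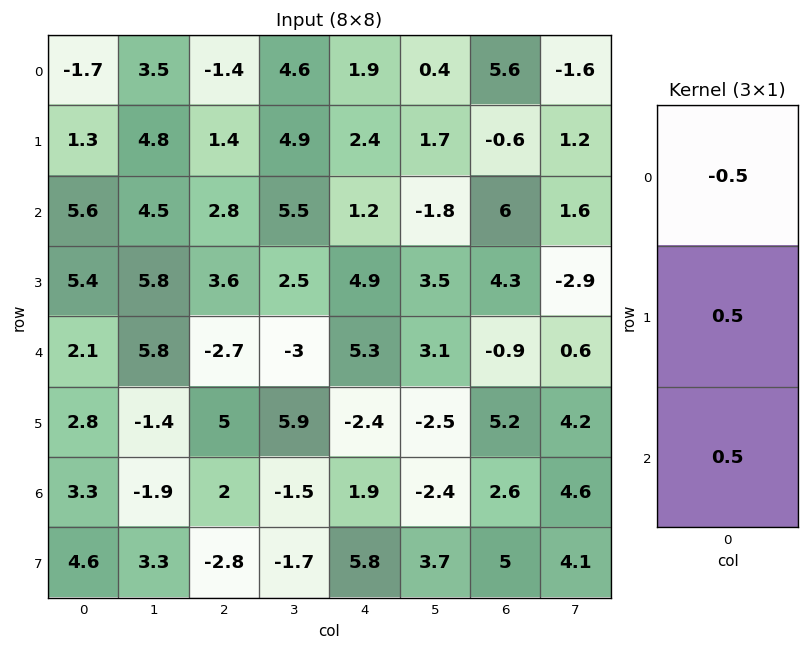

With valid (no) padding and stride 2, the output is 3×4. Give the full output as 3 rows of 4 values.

4.3 2.8 0.85 -0.1
0.95 -0.95 4.5 -1.3
2 4.85 -2.9 4.35

Output[0,0]: The receptive field on the input at this output position is [-1.7 / 1.3 / 5.6]. Elementwise product with the kernel and sum: -1.7·-0.5 + 1.3·0.5 + 5.6·0.5.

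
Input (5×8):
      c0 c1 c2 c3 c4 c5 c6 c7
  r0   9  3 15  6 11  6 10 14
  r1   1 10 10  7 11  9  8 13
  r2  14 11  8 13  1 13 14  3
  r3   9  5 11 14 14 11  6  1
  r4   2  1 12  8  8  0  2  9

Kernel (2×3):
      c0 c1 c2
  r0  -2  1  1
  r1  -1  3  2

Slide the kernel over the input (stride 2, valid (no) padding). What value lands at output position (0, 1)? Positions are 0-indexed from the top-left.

20

The receptive field on the input at this output position is [15 6 11 / 10 7 11]. Elementwise product with the kernel and sum: 15·-2 + 6·1 + 11·1 + 10·-1 + 7·3 + 11·2.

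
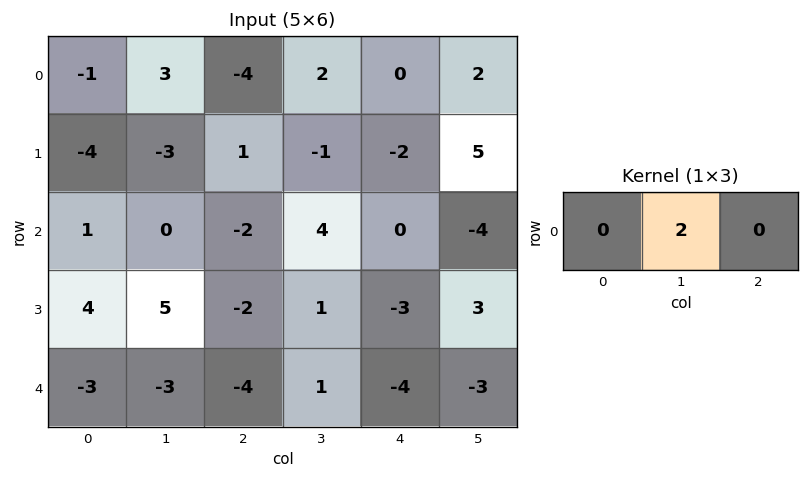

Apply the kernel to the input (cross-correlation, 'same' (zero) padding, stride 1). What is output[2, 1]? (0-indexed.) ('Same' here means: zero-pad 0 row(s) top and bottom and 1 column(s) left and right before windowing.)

The receptive field on the zero-padded input at this output position is [1 0 -2]. Elementwise product with the kernel and sum: 0·2.

0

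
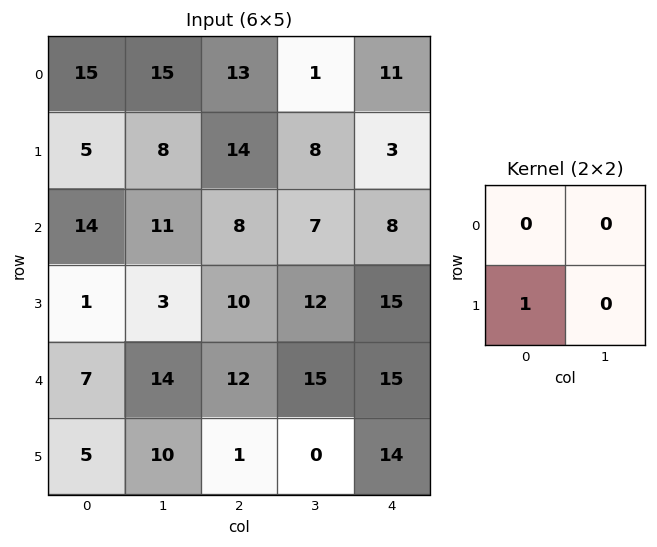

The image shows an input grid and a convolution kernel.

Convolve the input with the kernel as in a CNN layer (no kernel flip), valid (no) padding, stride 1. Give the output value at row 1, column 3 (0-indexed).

The receptive field on the input at this output position is [8 3 / 7 8]. Elementwise product with the kernel and sum: 7·1.

7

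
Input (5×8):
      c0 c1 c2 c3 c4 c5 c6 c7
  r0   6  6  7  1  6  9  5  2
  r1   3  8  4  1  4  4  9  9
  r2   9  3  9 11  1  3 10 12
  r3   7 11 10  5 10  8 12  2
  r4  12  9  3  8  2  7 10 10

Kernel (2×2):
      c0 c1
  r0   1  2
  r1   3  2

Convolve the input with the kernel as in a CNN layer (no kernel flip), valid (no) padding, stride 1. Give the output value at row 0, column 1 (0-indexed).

The receptive field on the input at this output position is [6 7 / 8 4]. Elementwise product with the kernel and sum: 6·1 + 7·2 + 8·3 + 4·2.

52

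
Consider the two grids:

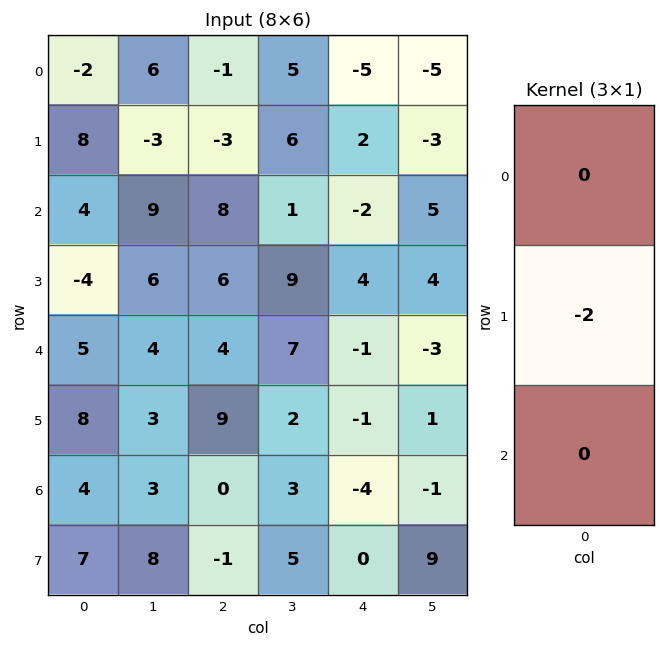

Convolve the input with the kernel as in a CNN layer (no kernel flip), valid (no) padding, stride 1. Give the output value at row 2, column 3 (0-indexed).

-18

The receptive field on the input at this output position is [1 / 9 / 7]. Elementwise product with the kernel and sum: 9·-2.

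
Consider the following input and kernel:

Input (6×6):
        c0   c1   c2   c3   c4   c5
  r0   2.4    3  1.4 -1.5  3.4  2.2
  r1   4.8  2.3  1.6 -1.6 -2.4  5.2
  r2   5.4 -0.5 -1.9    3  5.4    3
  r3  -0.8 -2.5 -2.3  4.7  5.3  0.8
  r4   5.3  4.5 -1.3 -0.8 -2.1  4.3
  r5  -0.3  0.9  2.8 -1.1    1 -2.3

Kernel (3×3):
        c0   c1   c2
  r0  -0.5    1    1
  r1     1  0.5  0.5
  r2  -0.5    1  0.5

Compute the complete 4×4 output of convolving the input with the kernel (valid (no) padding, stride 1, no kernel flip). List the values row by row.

5.8 0.55 7.45 11.55
2.45 0.2 6 14.15
-7.1 -3.9 10.85 15.1
4.95 8.9 6.4 4.45

Output[0,0]: The receptive field on the input at this output position is [2.4 3 1.4 / 4.8 2.3 1.6 / 5.4 -0.5 -1.9]. Elementwise product with the kernel and sum: 2.4·-0.5 + 3·1 + 1.4·1 + 4.8·1 + 2.3·0.5 + 1.6·0.5 + 5.4·-0.5 + -0.5·1 + -1.9·0.5.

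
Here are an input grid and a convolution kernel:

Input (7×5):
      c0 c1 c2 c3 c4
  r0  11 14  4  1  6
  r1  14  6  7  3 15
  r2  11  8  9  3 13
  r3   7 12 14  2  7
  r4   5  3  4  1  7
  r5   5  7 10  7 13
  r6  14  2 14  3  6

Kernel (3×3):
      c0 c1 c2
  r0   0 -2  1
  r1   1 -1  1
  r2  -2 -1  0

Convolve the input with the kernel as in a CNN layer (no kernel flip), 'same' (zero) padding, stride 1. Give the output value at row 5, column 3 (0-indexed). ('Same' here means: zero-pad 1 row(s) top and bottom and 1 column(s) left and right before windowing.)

The receptive field on the zero-padded input at this output position is [4 1 7 / 10 7 13 / 14 3 6]. Elementwise product with the kernel and sum: 1·-2 + 7·1 + 10·1 + 7·-1 + 13·1 + 14·-2 + 3·-1.

-10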